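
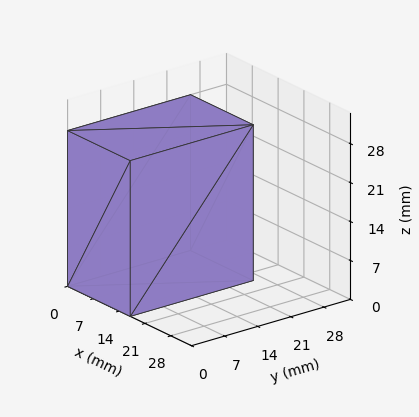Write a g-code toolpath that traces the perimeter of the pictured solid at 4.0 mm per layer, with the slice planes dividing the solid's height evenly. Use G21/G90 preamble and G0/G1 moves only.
Reading the render: the shape is a rectangular box, roughly 17 × 26 mm footprint and 28 mm tall (dimensions read to the nearest mm from the axis ticks). For the g-code, the solid's height is divided into equal slices at the stated Δz and each level perimeter traced with G1 moves after a G0 lift.

; perimeter-only toolpath
G21 ; units = mm
G90 ; absolute positioning
G28 ; home
; layer 1
G0 Z4.0
G0 X0.0 Y0.0
G1 X17.0 Y0.0
G1 X17.0 Y26.0
G1 X0.0 Y26.0
G1 X0.0 Y0.0
; layer 2
G0 Z8.0
G0 X0.0 Y0.0
G1 X17.0 Y0.0
G1 X17.0 Y26.0
G1 X0.0 Y26.0
G1 X0.0 Y0.0
; layer 3
G0 Z12.0
G0 X0.0 Y0.0
G1 X17.0 Y0.0
G1 X17.0 Y26.0
G1 X0.0 Y26.0
G1 X0.0 Y0.0
; layer 4
G0 Z16.0
G0 X0.0 Y0.0
G1 X17.0 Y0.0
G1 X17.0 Y26.0
G1 X0.0 Y26.0
G1 X0.0 Y0.0
; layer 5
G0 Z20.0
G0 X0.0 Y0.0
G1 X17.0 Y0.0
G1 X17.0 Y26.0
G1 X0.0 Y26.0
G1 X0.0 Y0.0
; layer 6
G0 Z24.0
G0 X0.0 Y0.0
G1 X17.0 Y0.0
G1 X17.0 Y26.0
G1 X0.0 Y26.0
G1 X0.0 Y0.0
; layer 7
G0 Z28.0
G0 X0.0 Y0.0
G1 X17.0 Y0.0
G1 X17.0 Y26.0
G1 X0.0 Y26.0
G1 X0.0 Y0.0
M2 ; end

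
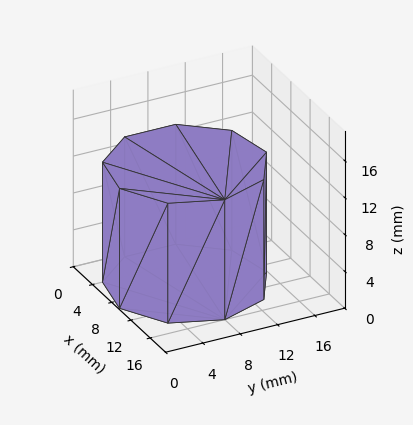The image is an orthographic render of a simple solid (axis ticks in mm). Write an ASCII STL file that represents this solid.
Reading the render: the shape is a regular 9-sided prism (a cylinder approximated with 9 flat sides), circumscribed radius ≈ 8 mm, height ≈ 13 mm (dimensions read to the nearest mm from the axis ticks). For the STL, each face is triangulated and given an outward normal.

solid part
  facet normal 0.0000 0.0000 -1.0000
    outer loop
      vertex 9.39 15.88 0.00
      vertex 14.13 13.14 0.00
      vertex 16.00 8.00 0.00
    endloop
  endfacet
  facet normal 0.0000 0.0000 -1.0000
    outer loop
      vertex 4.00 14.93 0.00
      vertex 9.39 15.88 0.00
      vertex 16.00 8.00 0.00
    endloop
  endfacet
  facet normal 0.0000 0.0000 -1.0000
    outer loop
      vertex 0.48 10.74 0.00
      vertex 4.00 14.93 0.00
      vertex 16.00 8.00 0.00
    endloop
  endfacet
  facet normal 0.0000 0.0000 -1.0000
    outer loop
      vertex 0.48 5.26 0.00
      vertex 0.48 10.74 0.00
      vertex 16.00 8.00 0.00
    endloop
  endfacet
  facet normal 0.0000 0.0000 -1.0000
    outer loop
      vertex 4.00 1.07 0.00
      vertex 0.48 5.26 0.00
      vertex 16.00 8.00 0.00
    endloop
  endfacet
  facet normal 0.0000 0.0000 -1.0000
    outer loop
      vertex 9.39 0.12 0.00
      vertex 4.00 1.07 0.00
      vertex 16.00 8.00 0.00
    endloop
  endfacet
  facet normal 0.0000 0.0000 -1.0000
    outer loop
      vertex 14.13 2.86 0.00
      vertex 9.39 0.12 0.00
      vertex 16.00 8.00 0.00
    endloop
  endfacet
  facet normal 0.0000 0.0000 1.0000
    outer loop
      vertex 16.00 8.00 13.00
      vertex 14.13 13.14 13.00
      vertex 9.39 15.88 13.00
    endloop
  endfacet
  facet normal 0.0000 0.0000 1.0000
    outer loop
      vertex 16.00 8.00 13.00
      vertex 9.39 15.88 13.00
      vertex 4.00 14.93 13.00
    endloop
  endfacet
  facet normal 0.0000 0.0000 1.0000
    outer loop
      vertex 16.00 8.00 13.00
      vertex 4.00 14.93 13.00
      vertex 0.48 10.74 13.00
    endloop
  endfacet
  facet normal 0.0000 0.0000 1.0000
    outer loop
      vertex 16.00 8.00 13.00
      vertex 0.48 10.74 13.00
      vertex 0.48 5.26 13.00
    endloop
  endfacet
  facet normal 0.0000 0.0000 1.0000
    outer loop
      vertex 16.00 8.00 13.00
      vertex 0.48 5.26 13.00
      vertex 4.00 1.07 13.00
    endloop
  endfacet
  facet normal 0.0000 0.0000 1.0000
    outer loop
      vertex 16.00 8.00 13.00
      vertex 4.00 1.07 13.00
      vertex 9.39 0.12 13.00
    endloop
  endfacet
  facet normal 0.0000 0.0000 1.0000
    outer loop
      vertex 16.00 8.00 13.00
      vertex 9.39 0.12 13.00
      vertex 14.13 2.86 13.00
    endloop
  endfacet
  facet normal 0.9397 0.3419 0.0000
    outer loop
      vertex 16.00 8.00 0.00
      vertex 14.13 13.14 0.00
      vertex 14.13 13.14 13.00
    endloop
  endfacet
  facet normal 0.9397 0.3419 0.0000
    outer loop
      vertex 16.00 8.00 0.00
      vertex 14.13 13.14 13.00
      vertex 16.00 8.00 13.00
    endloop
  endfacet
  facet normal 0.5005 0.8658 0.0000
    outer loop
      vertex 14.13 13.14 0.00
      vertex 9.39 15.88 0.00
      vertex 9.39 15.88 13.00
    endloop
  endfacet
  facet normal 0.5005 0.8658 0.0000
    outer loop
      vertex 14.13 13.14 0.00
      vertex 9.39 15.88 13.00
      vertex 14.13 13.14 13.00
    endloop
  endfacet
  facet normal -0.1736 0.9848 0.0000
    outer loop
      vertex 9.39 15.88 0.00
      vertex 4.00 14.93 0.00
      vertex 4.00 14.93 13.00
    endloop
  endfacet
  facet normal -0.1736 0.9848 0.0000
    outer loop
      vertex 9.39 15.88 0.00
      vertex 4.00 14.93 13.00
      vertex 9.39 15.88 13.00
    endloop
  endfacet
  facet normal -0.7657 0.6432 0.0000
    outer loop
      vertex 4.00 14.93 0.00
      vertex 0.48 10.74 0.00
      vertex 0.48 10.74 13.00
    endloop
  endfacet
  facet normal -0.7657 0.6432 0.0000
    outer loop
      vertex 4.00 14.93 0.00
      vertex 0.48 10.74 13.00
      vertex 4.00 14.93 13.00
    endloop
  endfacet
  facet normal -1.0000 0.0000 0.0000
    outer loop
      vertex 0.48 10.74 0.00
      vertex 0.48 5.26 0.00
      vertex 0.48 5.26 13.00
    endloop
  endfacet
  facet normal -1.0000 0.0000 0.0000
    outer loop
      vertex 0.48 10.74 0.00
      vertex 0.48 5.26 13.00
      vertex 0.48 10.74 13.00
    endloop
  endfacet
  facet normal -0.7657 -0.6432 0.0000
    outer loop
      vertex 0.48 5.26 0.00
      vertex 4.00 1.07 0.00
      vertex 4.00 1.07 13.00
    endloop
  endfacet
  facet normal -0.7657 -0.6432 0.0000
    outer loop
      vertex 0.48 5.26 0.00
      vertex 4.00 1.07 13.00
      vertex 0.48 5.26 13.00
    endloop
  endfacet
  facet normal -0.1736 -0.9848 0.0000
    outer loop
      vertex 4.00 1.07 0.00
      vertex 9.39 0.12 0.00
      vertex 9.39 0.12 13.00
    endloop
  endfacet
  facet normal -0.1736 -0.9848 0.0000
    outer loop
      vertex 4.00 1.07 0.00
      vertex 9.39 0.12 13.00
      vertex 4.00 1.07 13.00
    endloop
  endfacet
  facet normal 0.5005 -0.8658 0.0000
    outer loop
      vertex 9.39 0.12 0.00
      vertex 14.13 2.86 0.00
      vertex 14.13 2.86 13.00
    endloop
  endfacet
  facet normal 0.5005 -0.8658 0.0000
    outer loop
      vertex 9.39 0.12 0.00
      vertex 14.13 2.86 13.00
      vertex 9.39 0.12 13.00
    endloop
  endfacet
  facet normal 0.9397 -0.3419 0.0000
    outer loop
      vertex 14.13 2.86 0.00
      vertex 16.00 8.00 0.00
      vertex 16.00 8.00 13.00
    endloop
  endfacet
  facet normal 0.9397 -0.3419 0.0000
    outer loop
      vertex 14.13 2.86 0.00
      vertex 16.00 8.00 13.00
      vertex 14.13 2.86 13.00
    endloop
  endfacet
endsolid part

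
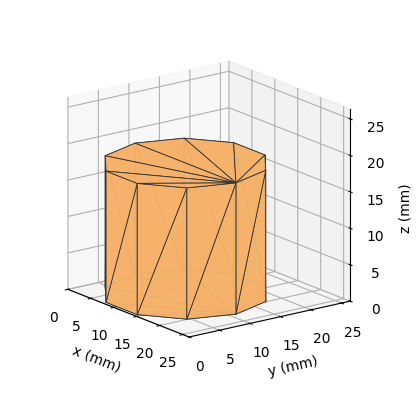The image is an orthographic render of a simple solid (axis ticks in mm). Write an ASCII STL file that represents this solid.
Reading the render: the shape is a regular 10-sided prism (a cylinder approximated with 10 flat sides), circumscribed radius ≈ 11 mm, height ≈ 18 mm (dimensions read to the nearest mm from the axis ticks). For the STL, each face is triangulated and given an outward normal.

solid part
  facet normal 0.0000 0.0000 -1.0000
    outer loop
      vertex 14.399 21.462 0.000
      vertex 19.899 17.466 0.000
      vertex 22.000 11.000 0.000
    endloop
  endfacet
  facet normal 0.0000 0.0000 -1.0000
    outer loop
      vertex 7.601 21.462 0.000
      vertex 14.399 21.462 0.000
      vertex 22.000 11.000 0.000
    endloop
  endfacet
  facet normal 0.0000 0.0000 -1.0000
    outer loop
      vertex 2.101 17.466 0.000
      vertex 7.601 21.462 0.000
      vertex 22.000 11.000 0.000
    endloop
  endfacet
  facet normal 0.0000 0.0000 -1.0000
    outer loop
      vertex 0.000 11.000 0.000
      vertex 2.101 17.466 0.000
      vertex 22.000 11.000 0.000
    endloop
  endfacet
  facet normal 0.0000 0.0000 -1.0000
    outer loop
      vertex 2.101 4.534 0.000
      vertex 0.000 11.000 0.000
      vertex 22.000 11.000 0.000
    endloop
  endfacet
  facet normal 0.0000 0.0000 -1.0000
    outer loop
      vertex 7.601 0.538 0.000
      vertex 2.101 4.534 0.000
      vertex 22.000 11.000 0.000
    endloop
  endfacet
  facet normal 0.0000 0.0000 -1.0000
    outer loop
      vertex 14.399 0.538 0.000
      vertex 7.601 0.538 0.000
      vertex 22.000 11.000 0.000
    endloop
  endfacet
  facet normal 0.0000 0.0000 -1.0000
    outer loop
      vertex 19.899 4.534 0.000
      vertex 14.399 0.538 0.000
      vertex 22.000 11.000 0.000
    endloop
  endfacet
  facet normal 0.0000 0.0000 1.0000
    outer loop
      vertex 22.000 11.000 18.000
      vertex 19.899 17.466 18.000
      vertex 14.399 21.462 18.000
    endloop
  endfacet
  facet normal 0.0000 0.0000 1.0000
    outer loop
      vertex 22.000 11.000 18.000
      vertex 14.399 21.462 18.000
      vertex 7.601 21.462 18.000
    endloop
  endfacet
  facet normal 0.0000 0.0000 1.0000
    outer loop
      vertex 22.000 11.000 18.000
      vertex 7.601 21.462 18.000
      vertex 2.101 17.466 18.000
    endloop
  endfacet
  facet normal 0.0000 0.0000 1.0000
    outer loop
      vertex 22.000 11.000 18.000
      vertex 2.101 17.466 18.000
      vertex 0.000 11.000 18.000
    endloop
  endfacet
  facet normal 0.0000 0.0000 1.0000
    outer loop
      vertex 22.000 11.000 18.000
      vertex 0.000 11.000 18.000
      vertex 2.101 4.534 18.000
    endloop
  endfacet
  facet normal 0.0000 0.0000 1.0000
    outer loop
      vertex 22.000 11.000 18.000
      vertex 2.101 4.534 18.000
      vertex 7.601 0.538 18.000
    endloop
  endfacet
  facet normal 0.0000 0.0000 1.0000
    outer loop
      vertex 22.000 11.000 18.000
      vertex 7.601 0.538 18.000
      vertex 14.399 0.538 18.000
    endloop
  endfacet
  facet normal 0.0000 0.0000 1.0000
    outer loop
      vertex 22.000 11.000 18.000
      vertex 14.399 0.538 18.000
      vertex 19.899 4.534 18.000
    endloop
  endfacet
  facet normal 0.9511 0.3090 0.0000
    outer loop
      vertex 22.000 11.000 0.000
      vertex 19.899 17.466 0.000
      vertex 19.899 17.466 18.000
    endloop
  endfacet
  facet normal 0.9511 0.3090 0.0000
    outer loop
      vertex 22.000 11.000 0.000
      vertex 19.899 17.466 18.000
      vertex 22.000 11.000 18.000
    endloop
  endfacet
  facet normal 0.5878 0.8090 0.0000
    outer loop
      vertex 19.899 17.466 0.000
      vertex 14.399 21.462 0.000
      vertex 14.399 21.462 18.000
    endloop
  endfacet
  facet normal 0.5878 0.8090 0.0000
    outer loop
      vertex 19.899 17.466 0.000
      vertex 14.399 21.462 18.000
      vertex 19.899 17.466 18.000
    endloop
  endfacet
  facet normal 0.0000 1.0000 0.0000
    outer loop
      vertex 14.399 21.462 0.000
      vertex 7.601 21.462 0.000
      vertex 7.601 21.462 18.000
    endloop
  endfacet
  facet normal 0.0000 1.0000 0.0000
    outer loop
      vertex 14.399 21.462 0.000
      vertex 7.601 21.462 18.000
      vertex 14.399 21.462 18.000
    endloop
  endfacet
  facet normal -0.5878 0.8090 0.0000
    outer loop
      vertex 7.601 21.462 0.000
      vertex 2.101 17.466 0.000
      vertex 2.101 17.466 18.000
    endloop
  endfacet
  facet normal -0.5878 0.8090 0.0000
    outer loop
      vertex 7.601 21.462 0.000
      vertex 2.101 17.466 18.000
      vertex 7.601 21.462 18.000
    endloop
  endfacet
  facet normal -0.9511 0.3090 0.0000
    outer loop
      vertex 2.101 17.466 0.000
      vertex 0.000 11.000 0.000
      vertex 0.000 11.000 18.000
    endloop
  endfacet
  facet normal -0.9511 0.3090 0.0000
    outer loop
      vertex 2.101 17.466 0.000
      vertex 0.000 11.000 18.000
      vertex 2.101 17.466 18.000
    endloop
  endfacet
  facet normal -0.9511 -0.3090 0.0000
    outer loop
      vertex 0.000 11.000 0.000
      vertex 2.101 4.534 0.000
      vertex 2.101 4.534 18.000
    endloop
  endfacet
  facet normal -0.9511 -0.3090 0.0000
    outer loop
      vertex 0.000 11.000 0.000
      vertex 2.101 4.534 18.000
      vertex 0.000 11.000 18.000
    endloop
  endfacet
  facet normal -0.5878 -0.8090 0.0000
    outer loop
      vertex 2.101 4.534 0.000
      vertex 7.601 0.538 0.000
      vertex 7.601 0.538 18.000
    endloop
  endfacet
  facet normal -0.5878 -0.8090 0.0000
    outer loop
      vertex 2.101 4.534 0.000
      vertex 7.601 0.538 18.000
      vertex 2.101 4.534 18.000
    endloop
  endfacet
  facet normal 0.0000 -1.0000 0.0000
    outer loop
      vertex 7.601 0.538 0.000
      vertex 14.399 0.538 0.000
      vertex 14.399 0.538 18.000
    endloop
  endfacet
  facet normal 0.0000 -1.0000 0.0000
    outer loop
      vertex 7.601 0.538 0.000
      vertex 14.399 0.538 18.000
      vertex 7.601 0.538 18.000
    endloop
  endfacet
  facet normal 0.5878 -0.8090 0.0000
    outer loop
      vertex 14.399 0.538 0.000
      vertex 19.899 4.534 0.000
      vertex 19.899 4.534 18.000
    endloop
  endfacet
  facet normal 0.5878 -0.8090 0.0000
    outer loop
      vertex 14.399 0.538 0.000
      vertex 19.899 4.534 18.000
      vertex 14.399 0.538 18.000
    endloop
  endfacet
  facet normal 0.9511 -0.3090 0.0000
    outer loop
      vertex 19.899 4.534 0.000
      vertex 22.000 11.000 0.000
      vertex 22.000 11.000 18.000
    endloop
  endfacet
  facet normal 0.9511 -0.3090 0.0000
    outer loop
      vertex 19.899 4.534 0.000
      vertex 22.000 11.000 18.000
      vertex 19.899 4.534 18.000
    endloop
  endfacet
endsolid part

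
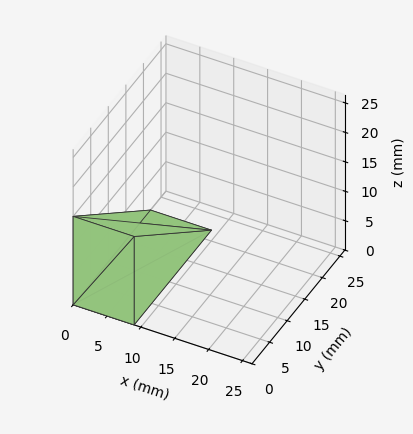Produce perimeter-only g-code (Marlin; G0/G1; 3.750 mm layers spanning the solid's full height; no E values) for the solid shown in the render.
Reading the render: the shape is a wedge (ramp): 9 × 22 mm base, rising to 15 mm along the y=0 edge and sloping linearly to z=0 at y=22 (dimensions read to the nearest mm from the axis ticks). For the g-code, the solid's height is divided into equal slices at the stated Δz and each level perimeter traced with G1 moves after a G0 lift.

; perimeter-only toolpath
G21 ; units = mm
G90 ; absolute positioning
G28 ; home
; layer 1
G0 Z3.750
G0 X0.000 Y0.000
G1 X9.000 Y0.000
G1 X9.000 Y16.500
G1 X0.000 Y16.500
G1 X0.000 Y0.000
; layer 2
G0 Z7.500
G0 X0.000 Y0.000
G1 X9.000 Y0.000
G1 X9.000 Y11.000
G1 X0.000 Y11.000
G1 X0.000 Y0.000
; layer 3
G0 Z11.250
G0 X0.000 Y0.000
G1 X9.000 Y0.000
G1 X9.000 Y5.500
G1 X0.000 Y5.500
G1 X0.000 Y0.000
M2 ; end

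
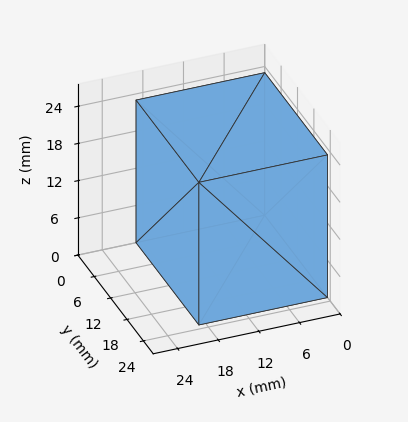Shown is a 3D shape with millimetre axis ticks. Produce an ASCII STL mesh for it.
Reading the render: the shape is a rectangular box, roughly 19 × 23 mm footprint and 23 mm tall (dimensions read to the nearest mm from the axis ticks). For the STL, each face is triangulated and given an outward normal.

solid part
  facet normal 0.0000 0.0000 -1.0000
    outer loop
      vertex 19.0 23.0 0.0
      vertex 19.0 0.0 0.0
      vertex 0.0 0.0 0.0
    endloop
  endfacet
  facet normal 0.0000 0.0000 -1.0000
    outer loop
      vertex 0.0 23.0 0.0
      vertex 19.0 23.0 0.0
      vertex 0.0 0.0 0.0
    endloop
  endfacet
  facet normal 0.0000 0.0000 1.0000
    outer loop
      vertex 0.0 0.0 23.0
      vertex 19.0 0.0 23.0
      vertex 19.0 23.0 23.0
    endloop
  endfacet
  facet normal 0.0000 0.0000 1.0000
    outer loop
      vertex 0.0 0.0 23.0
      vertex 19.0 23.0 23.0
      vertex 0.0 23.0 23.0
    endloop
  endfacet
  facet normal 0.0000 -1.0000 0.0000
    outer loop
      vertex 0.0 0.0 0.0
      vertex 19.0 0.0 0.0
      vertex 19.0 0.0 23.0
    endloop
  endfacet
  facet normal 0.0000 -1.0000 0.0000
    outer loop
      vertex 0.0 0.0 0.0
      vertex 19.0 0.0 23.0
      vertex 0.0 0.0 23.0
    endloop
  endfacet
  facet normal 0.0000 1.0000 0.0000
    outer loop
      vertex 19.0 23.0 23.0
      vertex 19.0 23.0 0.0
      vertex 0.0 23.0 0.0
    endloop
  endfacet
  facet normal 0.0000 1.0000 0.0000
    outer loop
      vertex 0.0 23.0 23.0
      vertex 19.0 23.0 23.0
      vertex 0.0 23.0 0.0
    endloop
  endfacet
  facet normal -1.0000 0.0000 0.0000
    outer loop
      vertex 0.0 23.0 23.0
      vertex 0.0 23.0 0.0
      vertex 0.0 0.0 0.0
    endloop
  endfacet
  facet normal -1.0000 0.0000 0.0000
    outer loop
      vertex 0.0 0.0 23.0
      vertex 0.0 23.0 23.0
      vertex 0.0 0.0 0.0
    endloop
  endfacet
  facet normal 1.0000 0.0000 0.0000
    outer loop
      vertex 19.0 0.0 0.0
      vertex 19.0 23.0 0.0
      vertex 19.0 23.0 23.0
    endloop
  endfacet
  facet normal 1.0000 0.0000 0.0000
    outer loop
      vertex 19.0 0.0 0.0
      vertex 19.0 23.0 23.0
      vertex 19.0 0.0 23.0
    endloop
  endfacet
endsolid part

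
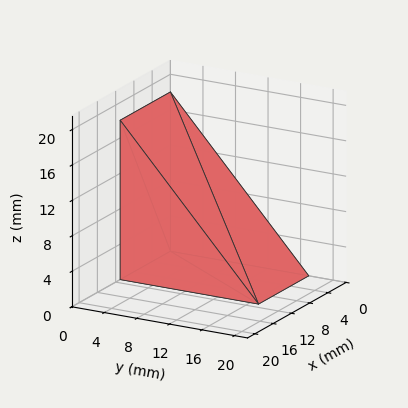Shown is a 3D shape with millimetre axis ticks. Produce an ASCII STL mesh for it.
Reading the render: the shape is a wedge (ramp): 11 × 17 mm base, rising to 18 mm along the y=0 edge and sloping linearly to z=0 at y=17 (dimensions read to the nearest mm from the axis ticks). For the STL, each face is triangulated and given an outward normal.

solid part
  facet normal 0.0000 0.0000 -1.0000
    outer loop
      vertex 11.000 17.000 0.000
      vertex 11.000 0.000 0.000
      vertex 0.000 0.000 0.000
    endloop
  endfacet
  facet normal 0.0000 0.0000 -1.0000
    outer loop
      vertex 0.000 17.000 0.000
      vertex 11.000 17.000 0.000
      vertex 0.000 0.000 0.000
    endloop
  endfacet
  facet normal 0.0000 -1.0000 0.0000
    outer loop
      vertex 0.000 0.000 0.000
      vertex 11.000 0.000 0.000
      vertex 11.000 0.000 18.000
    endloop
  endfacet
  facet normal 0.0000 -1.0000 0.0000
    outer loop
      vertex 0.000 0.000 0.000
      vertex 11.000 0.000 18.000
      vertex 0.000 0.000 18.000
    endloop
  endfacet
  facet normal 0.0000 0.7270 0.6866
    outer loop
      vertex 0.000 0.000 18.000
      vertex 11.000 0.000 18.000
      vertex 11.000 17.000 0.000
    endloop
  endfacet
  facet normal 0.0000 0.7270 0.6866
    outer loop
      vertex 0.000 0.000 18.000
      vertex 11.000 17.000 0.000
      vertex 0.000 17.000 0.000
    endloop
  endfacet
  facet normal -1.0000 0.0000 0.0000
    outer loop
      vertex 0.000 0.000 18.000
      vertex 0.000 17.000 0.000
      vertex 0.000 0.000 0.000
    endloop
  endfacet
  facet normal 1.0000 0.0000 0.0000
    outer loop
      vertex 11.000 0.000 0.000
      vertex 11.000 17.000 0.000
      vertex 11.000 0.000 18.000
    endloop
  endfacet
endsolid part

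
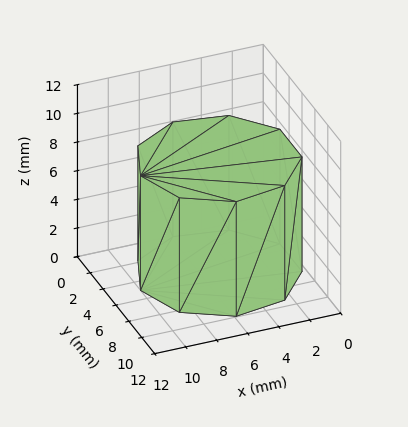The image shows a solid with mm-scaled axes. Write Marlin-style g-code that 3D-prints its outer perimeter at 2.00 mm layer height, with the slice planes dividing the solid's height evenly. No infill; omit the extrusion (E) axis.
Reading the render: the shape is a regular 9-sided prism (a cylinder approximated with 9 flat sides), circumscribed radius ≈ 5 mm, height ≈ 8 mm (dimensions read to the nearest mm from the axis ticks). For the g-code, the solid's height is divided into equal slices at the stated Δz and each level perimeter traced with G1 moves after a G0 lift.

; perimeter-only toolpath
G21 ; units = mm
G90 ; absolute positioning
G28 ; home
; layer 1
G0 Z2.00
G0 X10.00 Y5.00
G1 X8.83 Y8.21
G1 X5.87 Y9.92
G1 X2.50 Y9.33
G1 X0.30 Y6.71
G1 X0.30 Y3.29
G1 X2.50 Y0.67
G1 X5.87 Y0.08
G1 X8.83 Y1.79
G1 X10.00 Y5.00
; layer 2
G0 Z4.00
G0 X10.00 Y5.00
G1 X8.83 Y8.21
G1 X5.87 Y9.92
G1 X2.50 Y9.33
G1 X0.30 Y6.71
G1 X0.30 Y3.29
G1 X2.50 Y0.67
G1 X5.87 Y0.08
G1 X8.83 Y1.79
G1 X10.00 Y5.00
; layer 3
G0 Z6.00
G0 X10.00 Y5.00
G1 X8.83 Y8.21
G1 X5.87 Y9.92
G1 X2.50 Y9.33
G1 X0.30 Y6.71
G1 X0.30 Y3.29
G1 X2.50 Y0.67
G1 X5.87 Y0.08
G1 X8.83 Y1.79
G1 X10.00 Y5.00
; layer 4
G0 Z8.00
G0 X10.00 Y5.00
G1 X8.83 Y8.21
G1 X5.87 Y9.92
G1 X2.50 Y9.33
G1 X0.30 Y6.71
G1 X0.30 Y3.29
G1 X2.50 Y0.67
G1 X5.87 Y0.08
G1 X8.83 Y1.79
G1 X10.00 Y5.00
M2 ; end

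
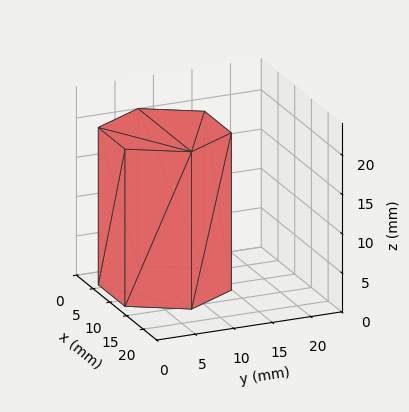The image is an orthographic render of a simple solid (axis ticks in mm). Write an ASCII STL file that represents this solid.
Reading the render: the shape is a regular 6-sided prism (a cylinder approximated with 6 flat sides), circumscribed radius ≈ 8 mm, height ≈ 20 mm (dimensions read to the nearest mm from the axis ticks). For the STL, each face is triangulated and given an outward normal.

solid part
  facet normal 0.0000 0.0000 -1.0000
    outer loop
      vertex 4.0 14.9 0.0
      vertex 12.0 14.9 0.0
      vertex 16.0 8.0 0.0
    endloop
  endfacet
  facet normal 0.0000 0.0000 -1.0000
    outer loop
      vertex 0.0 8.0 0.0
      vertex 4.0 14.9 0.0
      vertex 16.0 8.0 0.0
    endloop
  endfacet
  facet normal 0.0000 0.0000 -1.0000
    outer loop
      vertex 4.0 1.1 0.0
      vertex 0.0 8.0 0.0
      vertex 16.0 8.0 0.0
    endloop
  endfacet
  facet normal 0.0000 0.0000 -1.0000
    outer loop
      vertex 12.0 1.1 0.0
      vertex 4.0 1.1 0.0
      vertex 16.0 8.0 0.0
    endloop
  endfacet
  facet normal 0.0000 0.0000 1.0000
    outer loop
      vertex 16.0 8.0 20.0
      vertex 12.0 14.9 20.0
      vertex 4.0 14.9 20.0
    endloop
  endfacet
  facet normal 0.0000 0.0000 1.0000
    outer loop
      vertex 16.0 8.0 20.0
      vertex 4.0 14.9 20.0
      vertex 0.0 8.0 20.0
    endloop
  endfacet
  facet normal 0.0000 0.0000 1.0000
    outer loop
      vertex 16.0 8.0 20.0
      vertex 0.0 8.0 20.0
      vertex 4.0 1.1 20.0
    endloop
  endfacet
  facet normal 0.0000 0.0000 1.0000
    outer loop
      vertex 16.0 8.0 20.0
      vertex 4.0 1.1 20.0
      vertex 12.0 1.1 20.0
    endloop
  endfacet
  facet normal 0.8651 0.5015 0.0000
    outer loop
      vertex 16.0 8.0 0.0
      vertex 12.0 14.9 0.0
      vertex 12.0 14.9 20.0
    endloop
  endfacet
  facet normal 0.8651 0.5015 0.0000
    outer loop
      vertex 16.0 8.0 0.0
      vertex 12.0 14.9 20.0
      vertex 16.0 8.0 20.0
    endloop
  endfacet
  facet normal 0.0000 1.0000 0.0000
    outer loop
      vertex 12.0 14.9 0.0
      vertex 4.0 14.9 0.0
      vertex 4.0 14.9 20.0
    endloop
  endfacet
  facet normal 0.0000 1.0000 0.0000
    outer loop
      vertex 12.0 14.9 0.0
      vertex 4.0 14.9 20.0
      vertex 12.0 14.9 20.0
    endloop
  endfacet
  facet normal -0.8651 0.5015 0.0000
    outer loop
      vertex 4.0 14.9 0.0
      vertex 0.0 8.0 0.0
      vertex 0.0 8.0 20.0
    endloop
  endfacet
  facet normal -0.8651 0.5015 0.0000
    outer loop
      vertex 4.0 14.9 0.0
      vertex 0.0 8.0 20.0
      vertex 4.0 14.9 20.0
    endloop
  endfacet
  facet normal -0.8651 -0.5015 0.0000
    outer loop
      vertex 0.0 8.0 0.0
      vertex 4.0 1.1 0.0
      vertex 4.0 1.1 20.0
    endloop
  endfacet
  facet normal -0.8651 -0.5015 0.0000
    outer loop
      vertex 0.0 8.0 0.0
      vertex 4.0 1.1 20.0
      vertex 0.0 8.0 20.0
    endloop
  endfacet
  facet normal 0.0000 -1.0000 0.0000
    outer loop
      vertex 4.0 1.1 0.0
      vertex 12.0 1.1 0.0
      vertex 12.0 1.1 20.0
    endloop
  endfacet
  facet normal 0.0000 -1.0000 0.0000
    outer loop
      vertex 4.0 1.1 0.0
      vertex 12.0 1.1 20.0
      vertex 4.0 1.1 20.0
    endloop
  endfacet
  facet normal 0.8651 -0.5015 0.0000
    outer loop
      vertex 12.0 1.1 0.0
      vertex 16.0 8.0 0.0
      vertex 16.0 8.0 20.0
    endloop
  endfacet
  facet normal 0.8651 -0.5015 0.0000
    outer loop
      vertex 12.0 1.1 0.0
      vertex 16.0 8.0 20.0
      vertex 12.0 1.1 20.0
    endloop
  endfacet
endsolid part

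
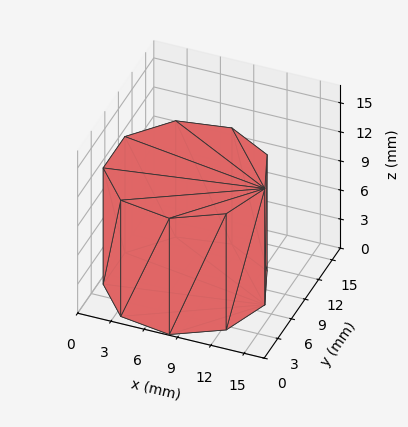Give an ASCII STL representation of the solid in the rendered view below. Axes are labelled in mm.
Reading the render: the shape is a regular 9-sided prism (a cylinder approximated with 9 flat sides), circumscribed radius ≈ 7 mm, height ≈ 12 mm (dimensions read to the nearest mm from the axis ticks). For the STL, each face is triangulated and given an outward normal.

solid part
  facet normal 0.0000 0.0000 -1.0000
    outer loop
      vertex 8.216 13.894 0.000
      vertex 12.362 11.500 0.000
      vertex 14.000 7.000 0.000
    endloop
  endfacet
  facet normal 0.0000 0.0000 -1.0000
    outer loop
      vertex 3.500 13.062 0.000
      vertex 8.216 13.894 0.000
      vertex 14.000 7.000 0.000
    endloop
  endfacet
  facet normal 0.0000 0.0000 -1.0000
    outer loop
      vertex 0.422 9.394 0.000
      vertex 3.500 13.062 0.000
      vertex 14.000 7.000 0.000
    endloop
  endfacet
  facet normal 0.0000 0.0000 -1.0000
    outer loop
      vertex 0.422 4.606 0.000
      vertex 0.422 9.394 0.000
      vertex 14.000 7.000 0.000
    endloop
  endfacet
  facet normal 0.0000 0.0000 -1.0000
    outer loop
      vertex 3.500 0.938 0.000
      vertex 0.422 4.606 0.000
      vertex 14.000 7.000 0.000
    endloop
  endfacet
  facet normal 0.0000 0.0000 -1.0000
    outer loop
      vertex 8.216 0.106 0.000
      vertex 3.500 0.938 0.000
      vertex 14.000 7.000 0.000
    endloop
  endfacet
  facet normal 0.0000 0.0000 -1.0000
    outer loop
      vertex 12.362 2.500 0.000
      vertex 8.216 0.106 0.000
      vertex 14.000 7.000 0.000
    endloop
  endfacet
  facet normal 0.0000 0.0000 1.0000
    outer loop
      vertex 14.000 7.000 12.000
      vertex 12.362 11.500 12.000
      vertex 8.216 13.894 12.000
    endloop
  endfacet
  facet normal 0.0000 0.0000 1.0000
    outer loop
      vertex 14.000 7.000 12.000
      vertex 8.216 13.894 12.000
      vertex 3.500 13.062 12.000
    endloop
  endfacet
  facet normal 0.0000 0.0000 1.0000
    outer loop
      vertex 14.000 7.000 12.000
      vertex 3.500 13.062 12.000
      vertex 0.422 9.394 12.000
    endloop
  endfacet
  facet normal 0.0000 0.0000 1.0000
    outer loop
      vertex 14.000 7.000 12.000
      vertex 0.422 9.394 12.000
      vertex 0.422 4.606 12.000
    endloop
  endfacet
  facet normal 0.0000 0.0000 1.0000
    outer loop
      vertex 14.000 7.000 12.000
      vertex 0.422 4.606 12.000
      vertex 3.500 0.938 12.000
    endloop
  endfacet
  facet normal 0.0000 0.0000 1.0000
    outer loop
      vertex 14.000 7.000 12.000
      vertex 3.500 0.938 12.000
      vertex 8.216 0.106 12.000
    endloop
  endfacet
  facet normal 0.0000 0.0000 1.0000
    outer loop
      vertex 14.000 7.000 12.000
      vertex 8.216 0.106 12.000
      vertex 12.362 2.500 12.000
    endloop
  endfacet
  facet normal 0.9397 0.3420 0.0000
    outer loop
      vertex 14.000 7.000 0.000
      vertex 12.362 11.500 0.000
      vertex 12.362 11.500 12.000
    endloop
  endfacet
  facet normal 0.9397 0.3420 0.0000
    outer loop
      vertex 14.000 7.000 0.000
      vertex 12.362 11.500 12.000
      vertex 14.000 7.000 12.000
    endloop
  endfacet
  facet normal 0.5000 0.8660 0.0000
    outer loop
      vertex 12.362 11.500 0.000
      vertex 8.216 13.894 0.000
      vertex 8.216 13.894 12.000
    endloop
  endfacet
  facet normal 0.5000 0.8660 0.0000
    outer loop
      vertex 12.362 11.500 0.000
      vertex 8.216 13.894 12.000
      vertex 12.362 11.500 12.000
    endloop
  endfacet
  facet normal -0.1737 0.9848 0.0000
    outer loop
      vertex 8.216 13.894 0.000
      vertex 3.500 13.062 0.000
      vertex 3.500 13.062 12.000
    endloop
  endfacet
  facet normal -0.1737 0.9848 0.0000
    outer loop
      vertex 8.216 13.894 0.000
      vertex 3.500 13.062 12.000
      vertex 8.216 13.894 12.000
    endloop
  endfacet
  facet normal -0.7660 0.6428 0.0000
    outer loop
      vertex 3.500 13.062 0.000
      vertex 0.422 9.394 0.000
      vertex 0.422 9.394 12.000
    endloop
  endfacet
  facet normal -0.7660 0.6428 0.0000
    outer loop
      vertex 3.500 13.062 0.000
      vertex 0.422 9.394 12.000
      vertex 3.500 13.062 12.000
    endloop
  endfacet
  facet normal -1.0000 0.0000 0.0000
    outer loop
      vertex 0.422 9.394 0.000
      vertex 0.422 4.606 0.000
      vertex 0.422 4.606 12.000
    endloop
  endfacet
  facet normal -1.0000 0.0000 0.0000
    outer loop
      vertex 0.422 9.394 0.000
      vertex 0.422 4.606 12.000
      vertex 0.422 9.394 12.000
    endloop
  endfacet
  facet normal -0.7660 -0.6428 0.0000
    outer loop
      vertex 0.422 4.606 0.000
      vertex 3.500 0.938 0.000
      vertex 3.500 0.938 12.000
    endloop
  endfacet
  facet normal -0.7660 -0.6428 0.0000
    outer loop
      vertex 0.422 4.606 0.000
      vertex 3.500 0.938 12.000
      vertex 0.422 4.606 12.000
    endloop
  endfacet
  facet normal -0.1737 -0.9848 0.0000
    outer loop
      vertex 3.500 0.938 0.000
      vertex 8.216 0.106 0.000
      vertex 8.216 0.106 12.000
    endloop
  endfacet
  facet normal -0.1737 -0.9848 0.0000
    outer loop
      vertex 3.500 0.938 0.000
      vertex 8.216 0.106 12.000
      vertex 3.500 0.938 12.000
    endloop
  endfacet
  facet normal 0.5000 -0.8660 0.0000
    outer loop
      vertex 8.216 0.106 0.000
      vertex 12.362 2.500 0.000
      vertex 12.362 2.500 12.000
    endloop
  endfacet
  facet normal 0.5000 -0.8660 0.0000
    outer loop
      vertex 8.216 0.106 0.000
      vertex 12.362 2.500 12.000
      vertex 8.216 0.106 12.000
    endloop
  endfacet
  facet normal 0.9397 -0.3420 0.0000
    outer loop
      vertex 12.362 2.500 0.000
      vertex 14.000 7.000 0.000
      vertex 14.000 7.000 12.000
    endloop
  endfacet
  facet normal 0.9397 -0.3420 0.0000
    outer loop
      vertex 12.362 2.500 0.000
      vertex 14.000 7.000 12.000
      vertex 12.362 2.500 12.000
    endloop
  endfacet
endsolid part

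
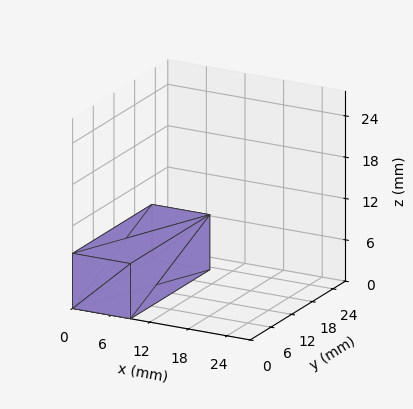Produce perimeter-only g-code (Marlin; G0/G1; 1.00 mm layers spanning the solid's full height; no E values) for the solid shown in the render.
Reading the render: the shape is a rectangular box, roughly 9 × 23 mm footprint and 8 mm tall (dimensions read to the nearest mm from the axis ticks). For the g-code, the solid's height is divided into equal slices at the stated Δz and each level perimeter traced with G1 moves after a G0 lift.

; perimeter-only toolpath
G21 ; units = mm
G90 ; absolute positioning
G28 ; home
; layer 1
G0 Z1.00
G0 X0.00 Y0.00
G1 X9.00 Y0.00
G1 X9.00 Y23.00
G1 X0.00 Y23.00
G1 X0.00 Y0.00
; layer 2
G0 Z2.00
G0 X0.00 Y0.00
G1 X9.00 Y0.00
G1 X9.00 Y23.00
G1 X0.00 Y23.00
G1 X0.00 Y0.00
; layer 3
G0 Z3.00
G0 X0.00 Y0.00
G1 X9.00 Y0.00
G1 X9.00 Y23.00
G1 X0.00 Y23.00
G1 X0.00 Y0.00
; layer 4
G0 Z4.00
G0 X0.00 Y0.00
G1 X9.00 Y0.00
G1 X9.00 Y23.00
G1 X0.00 Y23.00
G1 X0.00 Y0.00
; layer 5
G0 Z5.00
G0 X0.00 Y0.00
G1 X9.00 Y0.00
G1 X9.00 Y23.00
G1 X0.00 Y23.00
G1 X0.00 Y0.00
; layer 6
G0 Z6.00
G0 X0.00 Y0.00
G1 X9.00 Y0.00
G1 X9.00 Y23.00
G1 X0.00 Y23.00
G1 X0.00 Y0.00
; layer 7
G0 Z7.00
G0 X0.00 Y0.00
G1 X9.00 Y0.00
G1 X9.00 Y23.00
G1 X0.00 Y23.00
G1 X0.00 Y0.00
; layer 8
G0 Z8.00
G0 X0.00 Y0.00
G1 X9.00 Y0.00
G1 X9.00 Y23.00
G1 X0.00 Y23.00
G1 X0.00 Y0.00
M2 ; end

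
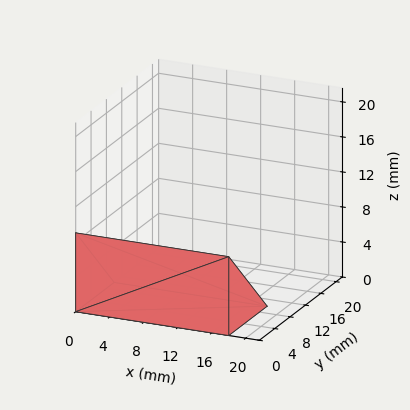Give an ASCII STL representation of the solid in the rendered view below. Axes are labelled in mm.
Reading the render: the shape is a wedge (ramp): 18 × 10 mm base, rising to 9 mm along the y=0 edge and sloping linearly to z=0 at y=10 (dimensions read to the nearest mm from the axis ticks). For the STL, each face is triangulated and given an outward normal.

solid part
  facet normal 0.0000 0.0000 -1.0000
    outer loop
      vertex 18.0 10.0 0.0
      vertex 18.0 0.0 0.0
      vertex 0.0 0.0 0.0
    endloop
  endfacet
  facet normal 0.0000 0.0000 -1.0000
    outer loop
      vertex 0.0 10.0 0.0
      vertex 18.0 10.0 0.0
      vertex 0.0 0.0 0.0
    endloop
  endfacet
  facet normal 0.0000 -1.0000 0.0000
    outer loop
      vertex 0.0 0.0 0.0
      vertex 18.0 0.0 0.0
      vertex 18.0 0.0 9.0
    endloop
  endfacet
  facet normal 0.0000 -1.0000 0.0000
    outer loop
      vertex 0.0 0.0 0.0
      vertex 18.0 0.0 9.0
      vertex 0.0 0.0 9.0
    endloop
  endfacet
  facet normal 0.0000 0.6690 0.7433
    outer loop
      vertex 0.0 0.0 9.0
      vertex 18.0 0.0 9.0
      vertex 18.0 10.0 0.0
    endloop
  endfacet
  facet normal 0.0000 0.6690 0.7433
    outer loop
      vertex 0.0 0.0 9.0
      vertex 18.0 10.0 0.0
      vertex 0.0 10.0 0.0
    endloop
  endfacet
  facet normal -1.0000 0.0000 0.0000
    outer loop
      vertex 0.0 0.0 9.0
      vertex 0.0 10.0 0.0
      vertex 0.0 0.0 0.0
    endloop
  endfacet
  facet normal 1.0000 0.0000 0.0000
    outer loop
      vertex 18.0 0.0 0.0
      vertex 18.0 10.0 0.0
      vertex 18.0 0.0 9.0
    endloop
  endfacet
endsolid part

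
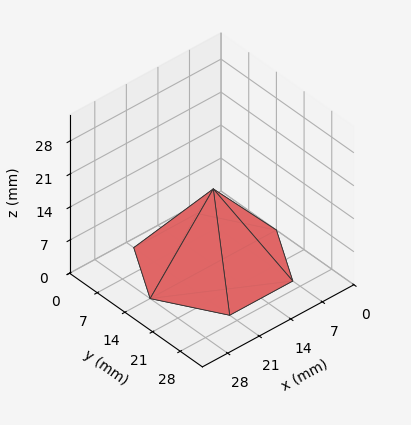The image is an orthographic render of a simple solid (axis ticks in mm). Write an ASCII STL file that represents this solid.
Reading the render: the shape is a regular 6-sided pyramid, base circumscribed radius ≈ 14 mm, apex at z ≈ 16 mm (dimensions read to the nearest mm from the axis ticks). For the STL, each face is triangulated and given an outward normal.

solid part
  facet normal 0.0000 0.0000 -1.0000
    outer loop
      vertex 7.00 26.12 0.00
      vertex 21.00 26.12 0.00
      vertex 28.00 14.00 0.00
    endloop
  endfacet
  facet normal 0.0000 0.0000 -1.0000
    outer loop
      vertex 0.00 14.00 0.00
      vertex 7.00 26.12 0.00
      vertex 28.00 14.00 0.00
    endloop
  endfacet
  facet normal 0.0000 0.0000 -1.0000
    outer loop
      vertex 7.00 1.88 0.00
      vertex 0.00 14.00 0.00
      vertex 28.00 14.00 0.00
    endloop
  endfacet
  facet normal 0.0000 0.0000 -1.0000
    outer loop
      vertex 21.00 1.88 0.00
      vertex 7.00 1.88 0.00
      vertex 28.00 14.00 0.00
    endloop
  endfacet
  facet normal 0.6902 0.3986 0.6039
    outer loop
      vertex 28.00 14.00 0.00
      vertex 21.00 26.12 0.00
      vertex 14.00 14.00 16.00
    endloop
  endfacet
  facet normal 0.0000 0.7971 0.6038
    outer loop
      vertex 21.00 26.12 0.00
      vertex 7.00 26.12 0.00
      vertex 14.00 14.00 16.00
    endloop
  endfacet
  facet normal -0.6902 0.3986 0.6039
    outer loop
      vertex 7.00 26.12 0.00
      vertex 0.00 14.00 0.00
      vertex 14.00 14.00 16.00
    endloop
  endfacet
  facet normal -0.6902 -0.3986 0.6039
    outer loop
      vertex 0.00 14.00 0.00
      vertex 7.00 1.88 0.00
      vertex 14.00 14.00 16.00
    endloop
  endfacet
  facet normal 0.0000 -0.7971 0.6038
    outer loop
      vertex 7.00 1.88 0.00
      vertex 21.00 1.88 0.00
      vertex 14.00 14.00 16.00
    endloop
  endfacet
  facet normal 0.6902 -0.3986 0.6039
    outer loop
      vertex 21.00 1.88 0.00
      vertex 28.00 14.00 0.00
      vertex 14.00 14.00 16.00
    endloop
  endfacet
endsolid part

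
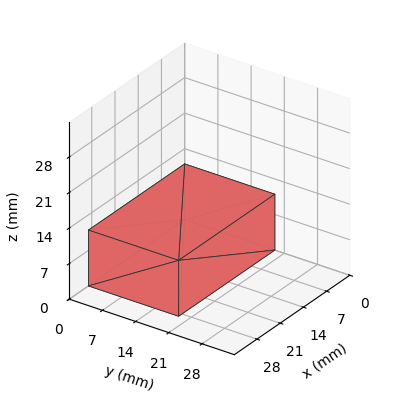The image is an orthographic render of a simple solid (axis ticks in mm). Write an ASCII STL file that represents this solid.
Reading the render: the shape is a rectangular box, roughly 29 × 19 mm footprint and 11 mm tall (dimensions read to the nearest mm from the axis ticks). For the STL, each face is triangulated and given an outward normal.

solid part
  facet normal 0.0000 0.0000 -1.0000
    outer loop
      vertex 29.000 19.000 0.000
      vertex 29.000 0.000 0.000
      vertex 0.000 0.000 0.000
    endloop
  endfacet
  facet normal 0.0000 0.0000 -1.0000
    outer loop
      vertex 0.000 19.000 0.000
      vertex 29.000 19.000 0.000
      vertex 0.000 0.000 0.000
    endloop
  endfacet
  facet normal 0.0000 0.0000 1.0000
    outer loop
      vertex 0.000 0.000 11.000
      vertex 29.000 0.000 11.000
      vertex 29.000 19.000 11.000
    endloop
  endfacet
  facet normal 0.0000 0.0000 1.0000
    outer loop
      vertex 0.000 0.000 11.000
      vertex 29.000 19.000 11.000
      vertex 0.000 19.000 11.000
    endloop
  endfacet
  facet normal 0.0000 -1.0000 0.0000
    outer loop
      vertex 0.000 0.000 0.000
      vertex 29.000 0.000 0.000
      vertex 29.000 0.000 11.000
    endloop
  endfacet
  facet normal 0.0000 -1.0000 0.0000
    outer loop
      vertex 0.000 0.000 0.000
      vertex 29.000 0.000 11.000
      vertex 0.000 0.000 11.000
    endloop
  endfacet
  facet normal 0.0000 1.0000 0.0000
    outer loop
      vertex 29.000 19.000 11.000
      vertex 29.000 19.000 0.000
      vertex 0.000 19.000 0.000
    endloop
  endfacet
  facet normal 0.0000 1.0000 0.0000
    outer loop
      vertex 0.000 19.000 11.000
      vertex 29.000 19.000 11.000
      vertex 0.000 19.000 0.000
    endloop
  endfacet
  facet normal -1.0000 0.0000 0.0000
    outer loop
      vertex 0.000 19.000 11.000
      vertex 0.000 19.000 0.000
      vertex 0.000 0.000 0.000
    endloop
  endfacet
  facet normal -1.0000 0.0000 0.0000
    outer loop
      vertex 0.000 0.000 11.000
      vertex 0.000 19.000 11.000
      vertex 0.000 0.000 0.000
    endloop
  endfacet
  facet normal 1.0000 0.0000 0.0000
    outer loop
      vertex 29.000 0.000 0.000
      vertex 29.000 19.000 0.000
      vertex 29.000 19.000 11.000
    endloop
  endfacet
  facet normal 1.0000 0.0000 0.0000
    outer loop
      vertex 29.000 0.000 0.000
      vertex 29.000 19.000 11.000
      vertex 29.000 0.000 11.000
    endloop
  endfacet
endsolid part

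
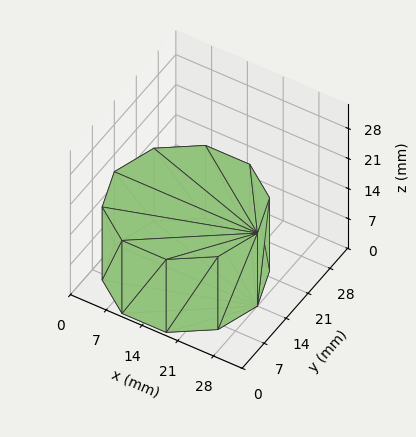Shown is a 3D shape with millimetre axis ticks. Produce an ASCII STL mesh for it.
Reading the render: the shape is a regular 10-sided prism (a cylinder approximated with 10 flat sides), circumscribed radius ≈ 14 mm, height ≈ 17 mm (dimensions read to the nearest mm from the axis ticks). For the STL, each face is triangulated and given an outward normal.

solid part
  facet normal 0.0000 0.0000 -1.0000
    outer loop
      vertex 18.326 27.315 0.000
      vertex 25.326 22.229 0.000
      vertex 28.000 14.000 0.000
    endloop
  endfacet
  facet normal 0.0000 0.0000 -1.0000
    outer loop
      vertex 9.674 27.315 0.000
      vertex 18.326 27.315 0.000
      vertex 28.000 14.000 0.000
    endloop
  endfacet
  facet normal 0.0000 0.0000 -1.0000
    outer loop
      vertex 2.674 22.229 0.000
      vertex 9.674 27.315 0.000
      vertex 28.000 14.000 0.000
    endloop
  endfacet
  facet normal 0.0000 0.0000 -1.0000
    outer loop
      vertex 0.000 14.000 0.000
      vertex 2.674 22.229 0.000
      vertex 28.000 14.000 0.000
    endloop
  endfacet
  facet normal 0.0000 0.0000 -1.0000
    outer loop
      vertex 2.674 5.771 0.000
      vertex 0.000 14.000 0.000
      vertex 28.000 14.000 0.000
    endloop
  endfacet
  facet normal 0.0000 0.0000 -1.0000
    outer loop
      vertex 9.674 0.685 0.000
      vertex 2.674 5.771 0.000
      vertex 28.000 14.000 0.000
    endloop
  endfacet
  facet normal 0.0000 0.0000 -1.0000
    outer loop
      vertex 18.326 0.685 0.000
      vertex 9.674 0.685 0.000
      vertex 28.000 14.000 0.000
    endloop
  endfacet
  facet normal 0.0000 0.0000 -1.0000
    outer loop
      vertex 25.326 5.771 0.000
      vertex 18.326 0.685 0.000
      vertex 28.000 14.000 0.000
    endloop
  endfacet
  facet normal 0.0000 0.0000 1.0000
    outer loop
      vertex 28.000 14.000 17.000
      vertex 25.326 22.229 17.000
      vertex 18.326 27.315 17.000
    endloop
  endfacet
  facet normal 0.0000 0.0000 1.0000
    outer loop
      vertex 28.000 14.000 17.000
      vertex 18.326 27.315 17.000
      vertex 9.674 27.315 17.000
    endloop
  endfacet
  facet normal 0.0000 0.0000 1.0000
    outer loop
      vertex 28.000 14.000 17.000
      vertex 9.674 27.315 17.000
      vertex 2.674 22.229 17.000
    endloop
  endfacet
  facet normal 0.0000 0.0000 1.0000
    outer loop
      vertex 28.000 14.000 17.000
      vertex 2.674 22.229 17.000
      vertex 0.000 14.000 17.000
    endloop
  endfacet
  facet normal 0.0000 0.0000 1.0000
    outer loop
      vertex 28.000 14.000 17.000
      vertex 0.000 14.000 17.000
      vertex 2.674 5.771 17.000
    endloop
  endfacet
  facet normal 0.0000 0.0000 1.0000
    outer loop
      vertex 28.000 14.000 17.000
      vertex 2.674 5.771 17.000
      vertex 9.674 0.685 17.000
    endloop
  endfacet
  facet normal 0.0000 0.0000 1.0000
    outer loop
      vertex 28.000 14.000 17.000
      vertex 9.674 0.685 17.000
      vertex 18.326 0.685 17.000
    endloop
  endfacet
  facet normal 0.0000 0.0000 1.0000
    outer loop
      vertex 28.000 14.000 17.000
      vertex 18.326 0.685 17.000
      vertex 25.326 5.771 17.000
    endloop
  endfacet
  facet normal 0.9510 0.3090 0.0000
    outer loop
      vertex 28.000 14.000 0.000
      vertex 25.326 22.229 0.000
      vertex 25.326 22.229 17.000
    endloop
  endfacet
  facet normal 0.9510 0.3090 0.0000
    outer loop
      vertex 28.000 14.000 0.000
      vertex 25.326 22.229 17.000
      vertex 28.000 14.000 17.000
    endloop
  endfacet
  facet normal 0.5878 0.8090 0.0000
    outer loop
      vertex 25.326 22.229 0.000
      vertex 18.326 27.315 0.000
      vertex 18.326 27.315 17.000
    endloop
  endfacet
  facet normal 0.5878 0.8090 0.0000
    outer loop
      vertex 25.326 22.229 0.000
      vertex 18.326 27.315 17.000
      vertex 25.326 22.229 17.000
    endloop
  endfacet
  facet normal 0.0000 1.0000 0.0000
    outer loop
      vertex 18.326 27.315 0.000
      vertex 9.674 27.315 0.000
      vertex 9.674 27.315 17.000
    endloop
  endfacet
  facet normal 0.0000 1.0000 0.0000
    outer loop
      vertex 18.326 27.315 0.000
      vertex 9.674 27.315 17.000
      vertex 18.326 27.315 17.000
    endloop
  endfacet
  facet normal -0.5878 0.8090 0.0000
    outer loop
      vertex 9.674 27.315 0.000
      vertex 2.674 22.229 0.000
      vertex 2.674 22.229 17.000
    endloop
  endfacet
  facet normal -0.5878 0.8090 0.0000
    outer loop
      vertex 9.674 27.315 0.000
      vertex 2.674 22.229 17.000
      vertex 9.674 27.315 17.000
    endloop
  endfacet
  facet normal -0.9510 0.3090 0.0000
    outer loop
      vertex 2.674 22.229 0.000
      vertex 0.000 14.000 0.000
      vertex 0.000 14.000 17.000
    endloop
  endfacet
  facet normal -0.9510 0.3090 0.0000
    outer loop
      vertex 2.674 22.229 0.000
      vertex 0.000 14.000 17.000
      vertex 2.674 22.229 17.000
    endloop
  endfacet
  facet normal -0.9510 -0.3090 0.0000
    outer loop
      vertex 0.000 14.000 0.000
      vertex 2.674 5.771 0.000
      vertex 2.674 5.771 17.000
    endloop
  endfacet
  facet normal -0.9510 -0.3090 0.0000
    outer loop
      vertex 0.000 14.000 0.000
      vertex 2.674 5.771 17.000
      vertex 0.000 14.000 17.000
    endloop
  endfacet
  facet normal -0.5878 -0.8090 0.0000
    outer loop
      vertex 2.674 5.771 0.000
      vertex 9.674 0.685 0.000
      vertex 9.674 0.685 17.000
    endloop
  endfacet
  facet normal -0.5878 -0.8090 0.0000
    outer loop
      vertex 2.674 5.771 0.000
      vertex 9.674 0.685 17.000
      vertex 2.674 5.771 17.000
    endloop
  endfacet
  facet normal 0.0000 -1.0000 0.0000
    outer loop
      vertex 9.674 0.685 0.000
      vertex 18.326 0.685 0.000
      vertex 18.326 0.685 17.000
    endloop
  endfacet
  facet normal 0.0000 -1.0000 0.0000
    outer loop
      vertex 9.674 0.685 0.000
      vertex 18.326 0.685 17.000
      vertex 9.674 0.685 17.000
    endloop
  endfacet
  facet normal 0.5878 -0.8090 0.0000
    outer loop
      vertex 18.326 0.685 0.000
      vertex 25.326 5.771 0.000
      vertex 25.326 5.771 17.000
    endloop
  endfacet
  facet normal 0.5878 -0.8090 0.0000
    outer loop
      vertex 18.326 0.685 0.000
      vertex 25.326 5.771 17.000
      vertex 18.326 0.685 17.000
    endloop
  endfacet
  facet normal 0.9510 -0.3090 0.0000
    outer loop
      vertex 25.326 5.771 0.000
      vertex 28.000 14.000 0.000
      vertex 28.000 14.000 17.000
    endloop
  endfacet
  facet normal 0.9510 -0.3090 0.0000
    outer loop
      vertex 25.326 5.771 0.000
      vertex 28.000 14.000 17.000
      vertex 25.326 5.771 17.000
    endloop
  endfacet
endsolid part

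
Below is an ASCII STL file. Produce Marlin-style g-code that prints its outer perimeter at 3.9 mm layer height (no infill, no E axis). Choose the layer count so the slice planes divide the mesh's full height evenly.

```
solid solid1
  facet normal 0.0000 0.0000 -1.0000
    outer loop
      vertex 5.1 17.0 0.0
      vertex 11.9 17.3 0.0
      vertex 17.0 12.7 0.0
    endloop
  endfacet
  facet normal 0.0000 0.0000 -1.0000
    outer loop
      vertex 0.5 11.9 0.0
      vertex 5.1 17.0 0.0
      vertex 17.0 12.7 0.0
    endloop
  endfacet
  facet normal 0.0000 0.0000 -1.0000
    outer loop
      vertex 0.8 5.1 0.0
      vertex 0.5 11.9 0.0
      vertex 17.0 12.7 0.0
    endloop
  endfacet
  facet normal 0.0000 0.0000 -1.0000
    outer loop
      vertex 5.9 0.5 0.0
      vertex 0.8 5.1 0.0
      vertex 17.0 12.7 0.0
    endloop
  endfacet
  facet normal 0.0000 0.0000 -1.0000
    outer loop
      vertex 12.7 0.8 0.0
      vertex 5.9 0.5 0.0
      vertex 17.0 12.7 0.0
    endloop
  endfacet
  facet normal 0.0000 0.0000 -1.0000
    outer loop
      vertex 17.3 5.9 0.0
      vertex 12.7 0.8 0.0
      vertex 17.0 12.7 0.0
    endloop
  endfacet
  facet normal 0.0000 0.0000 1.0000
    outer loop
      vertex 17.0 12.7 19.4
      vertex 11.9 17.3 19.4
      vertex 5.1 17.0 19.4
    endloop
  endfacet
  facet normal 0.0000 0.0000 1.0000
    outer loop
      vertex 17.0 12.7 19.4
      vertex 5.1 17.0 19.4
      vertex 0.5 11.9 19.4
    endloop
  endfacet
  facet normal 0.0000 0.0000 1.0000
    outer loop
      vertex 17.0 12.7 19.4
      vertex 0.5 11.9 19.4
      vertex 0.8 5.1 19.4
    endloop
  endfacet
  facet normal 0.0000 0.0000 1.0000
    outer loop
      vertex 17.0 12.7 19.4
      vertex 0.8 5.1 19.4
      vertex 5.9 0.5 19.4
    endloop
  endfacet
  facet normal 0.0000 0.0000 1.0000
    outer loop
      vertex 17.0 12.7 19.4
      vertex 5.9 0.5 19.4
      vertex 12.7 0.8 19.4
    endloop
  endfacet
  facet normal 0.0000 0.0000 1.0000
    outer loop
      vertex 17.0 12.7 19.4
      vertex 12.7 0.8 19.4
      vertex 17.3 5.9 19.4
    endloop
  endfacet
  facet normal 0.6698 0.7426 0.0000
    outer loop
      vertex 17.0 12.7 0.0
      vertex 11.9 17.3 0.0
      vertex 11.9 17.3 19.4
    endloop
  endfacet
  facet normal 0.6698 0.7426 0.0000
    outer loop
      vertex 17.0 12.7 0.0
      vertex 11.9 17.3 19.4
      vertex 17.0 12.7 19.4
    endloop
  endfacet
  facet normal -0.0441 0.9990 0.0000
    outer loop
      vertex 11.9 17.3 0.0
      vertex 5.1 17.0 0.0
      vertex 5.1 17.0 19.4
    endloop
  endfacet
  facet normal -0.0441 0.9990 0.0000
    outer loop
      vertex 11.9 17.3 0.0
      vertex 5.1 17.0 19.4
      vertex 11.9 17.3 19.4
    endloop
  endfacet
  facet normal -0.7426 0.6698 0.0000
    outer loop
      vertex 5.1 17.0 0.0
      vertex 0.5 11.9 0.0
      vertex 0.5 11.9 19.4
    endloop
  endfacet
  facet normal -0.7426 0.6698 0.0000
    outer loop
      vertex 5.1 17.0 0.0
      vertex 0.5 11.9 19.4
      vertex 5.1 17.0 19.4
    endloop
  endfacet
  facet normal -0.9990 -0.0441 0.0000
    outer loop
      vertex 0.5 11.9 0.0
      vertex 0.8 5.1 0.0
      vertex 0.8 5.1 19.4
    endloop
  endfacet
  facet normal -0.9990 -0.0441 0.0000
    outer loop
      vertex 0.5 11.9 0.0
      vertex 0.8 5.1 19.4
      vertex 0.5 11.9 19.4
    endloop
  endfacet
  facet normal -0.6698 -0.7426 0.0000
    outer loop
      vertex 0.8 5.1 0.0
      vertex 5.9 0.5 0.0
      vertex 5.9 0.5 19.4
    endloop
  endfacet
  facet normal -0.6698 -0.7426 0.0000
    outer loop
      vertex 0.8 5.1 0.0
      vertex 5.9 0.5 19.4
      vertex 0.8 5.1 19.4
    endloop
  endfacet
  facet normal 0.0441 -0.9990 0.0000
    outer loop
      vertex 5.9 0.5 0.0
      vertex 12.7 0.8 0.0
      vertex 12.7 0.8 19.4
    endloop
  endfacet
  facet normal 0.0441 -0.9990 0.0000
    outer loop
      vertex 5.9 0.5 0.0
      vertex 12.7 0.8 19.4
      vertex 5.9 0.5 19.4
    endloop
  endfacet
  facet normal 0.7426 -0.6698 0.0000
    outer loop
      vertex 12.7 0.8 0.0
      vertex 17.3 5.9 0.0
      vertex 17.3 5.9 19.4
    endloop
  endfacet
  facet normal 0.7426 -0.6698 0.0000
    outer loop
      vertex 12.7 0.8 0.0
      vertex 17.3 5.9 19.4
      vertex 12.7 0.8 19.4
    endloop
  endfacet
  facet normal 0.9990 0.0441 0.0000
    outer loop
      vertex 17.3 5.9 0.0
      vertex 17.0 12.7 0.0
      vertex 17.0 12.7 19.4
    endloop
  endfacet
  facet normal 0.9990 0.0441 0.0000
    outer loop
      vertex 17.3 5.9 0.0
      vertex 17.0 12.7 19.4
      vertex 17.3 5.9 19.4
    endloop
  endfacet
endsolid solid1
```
; perimeter-only toolpath
G21 ; units = mm
G90 ; absolute positioning
G28 ; home
; layer 1
G0 Z3.9
G0 X17.0 Y12.7
G1 X11.9 Y17.3
G1 X5.1 Y17.0
G1 X0.5 Y11.9
G1 X0.8 Y5.1
G1 X5.9 Y0.5
G1 X12.7 Y0.8
G1 X17.3 Y5.9
G1 X17.0 Y12.7
; layer 2
G0 Z7.8
G0 X17.0 Y12.7
G1 X11.9 Y17.3
G1 X5.1 Y17.0
G1 X0.5 Y11.9
G1 X0.8 Y5.1
G1 X5.9 Y0.5
G1 X12.7 Y0.8
G1 X17.3 Y5.9
G1 X17.0 Y12.7
; layer 3
G0 Z11.6
G0 X17.0 Y12.7
G1 X11.9 Y17.3
G1 X5.1 Y17.0
G1 X0.5 Y11.9
G1 X0.8 Y5.1
G1 X5.9 Y0.5
G1 X12.7 Y0.8
G1 X17.3 Y5.9
G1 X17.0 Y12.7
; layer 4
G0 Z15.5
G0 X17.0 Y12.7
G1 X11.9 Y17.3
G1 X5.1 Y17.0
G1 X0.5 Y11.9
G1 X0.8 Y5.1
G1 X5.9 Y0.5
G1 X12.7 Y0.8
G1 X17.3 Y5.9
G1 X17.0 Y12.7
; layer 5
G0 Z19.4
G0 X17.0 Y12.7
G1 X11.9 Y17.3
G1 X5.1 Y17.0
G1 X0.5 Y11.9
G1 X0.8 Y5.1
G1 X5.9 Y0.5
G1 X12.7 Y0.8
G1 X17.3 Y5.9
G1 X17.0 Y12.7
M2 ; end

The solid is a regular 8-sided prism (a cylinder approximated with 8 flat sides), circumscribed radius ≈ 8.9 mm, height ≈ 19.4 mm. Slicing at Δz = 3.9 mm — 5 equal slices spanning the solid's height, so layer i sits at z = i·h/5 — gives 5 non-empty perimeters. Each is a 8-segment closed polygon; G0 lifts to the layer z and rapids to the start vertex, then G1 traces the edges.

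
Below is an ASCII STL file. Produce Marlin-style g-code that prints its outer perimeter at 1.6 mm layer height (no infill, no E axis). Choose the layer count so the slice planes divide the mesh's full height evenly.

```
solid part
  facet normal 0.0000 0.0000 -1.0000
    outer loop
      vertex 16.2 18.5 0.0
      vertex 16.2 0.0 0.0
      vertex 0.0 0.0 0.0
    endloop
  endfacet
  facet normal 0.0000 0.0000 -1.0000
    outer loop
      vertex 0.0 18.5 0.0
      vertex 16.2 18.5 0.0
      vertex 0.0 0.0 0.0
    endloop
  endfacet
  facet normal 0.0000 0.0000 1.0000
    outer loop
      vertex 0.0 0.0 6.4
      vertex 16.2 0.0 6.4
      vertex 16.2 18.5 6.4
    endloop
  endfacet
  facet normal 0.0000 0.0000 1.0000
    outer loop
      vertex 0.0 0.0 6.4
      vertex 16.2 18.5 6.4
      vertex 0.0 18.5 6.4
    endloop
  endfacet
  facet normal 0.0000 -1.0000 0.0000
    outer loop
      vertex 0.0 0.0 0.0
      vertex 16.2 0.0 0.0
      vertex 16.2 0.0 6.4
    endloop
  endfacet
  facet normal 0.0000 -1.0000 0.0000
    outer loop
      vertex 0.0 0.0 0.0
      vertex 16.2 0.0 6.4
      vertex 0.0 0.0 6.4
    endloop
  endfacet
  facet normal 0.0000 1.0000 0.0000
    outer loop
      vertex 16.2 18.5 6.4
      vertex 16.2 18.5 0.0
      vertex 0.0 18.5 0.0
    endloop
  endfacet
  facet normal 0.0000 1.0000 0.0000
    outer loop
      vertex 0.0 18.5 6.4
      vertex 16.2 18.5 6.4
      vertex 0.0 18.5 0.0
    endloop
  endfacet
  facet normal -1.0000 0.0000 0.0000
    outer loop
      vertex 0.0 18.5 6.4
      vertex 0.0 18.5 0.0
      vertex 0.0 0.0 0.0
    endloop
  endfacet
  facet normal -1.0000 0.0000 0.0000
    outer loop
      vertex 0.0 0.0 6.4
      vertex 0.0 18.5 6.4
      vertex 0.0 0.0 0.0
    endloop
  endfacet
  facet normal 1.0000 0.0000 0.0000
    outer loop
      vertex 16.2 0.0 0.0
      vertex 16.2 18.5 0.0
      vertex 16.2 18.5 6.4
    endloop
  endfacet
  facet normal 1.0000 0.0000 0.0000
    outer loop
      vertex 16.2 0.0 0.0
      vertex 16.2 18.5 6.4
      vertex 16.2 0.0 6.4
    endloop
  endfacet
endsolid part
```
; perimeter-only toolpath
G21 ; units = mm
G90 ; absolute positioning
G28 ; home
; layer 1
G0 Z1.6
G0 X0.0 Y0.0
G1 X16.2 Y0.0
G1 X16.2 Y18.5
G1 X0.0 Y18.5
G1 X0.0 Y0.0
; layer 2
G0 Z3.2
G0 X0.0 Y0.0
G1 X16.2 Y0.0
G1 X16.2 Y18.5
G1 X0.0 Y18.5
G1 X0.0 Y0.0
; layer 3
G0 Z4.8
G0 X0.0 Y0.0
G1 X16.2 Y0.0
G1 X16.2 Y18.5
G1 X0.0 Y18.5
G1 X0.0 Y0.0
; layer 4
G0 Z6.4
G0 X0.0 Y0.0
G1 X16.2 Y0.0
G1 X16.2 Y18.5
G1 X0.0 Y18.5
G1 X0.0 Y0.0
M2 ; end

The solid is a rectangular box, roughly 16.2 × 18.5 mm footprint and 6.4 mm tall. Slicing at Δz = 1.6 mm — 4 equal slices spanning the solid's height, so layer i sits at z = i·h/4 — gives 4 non-empty perimeters. Each is a 4-segment closed polygon; G0 lifts to the layer z and rapids to the start vertex, then G1 traces the edges.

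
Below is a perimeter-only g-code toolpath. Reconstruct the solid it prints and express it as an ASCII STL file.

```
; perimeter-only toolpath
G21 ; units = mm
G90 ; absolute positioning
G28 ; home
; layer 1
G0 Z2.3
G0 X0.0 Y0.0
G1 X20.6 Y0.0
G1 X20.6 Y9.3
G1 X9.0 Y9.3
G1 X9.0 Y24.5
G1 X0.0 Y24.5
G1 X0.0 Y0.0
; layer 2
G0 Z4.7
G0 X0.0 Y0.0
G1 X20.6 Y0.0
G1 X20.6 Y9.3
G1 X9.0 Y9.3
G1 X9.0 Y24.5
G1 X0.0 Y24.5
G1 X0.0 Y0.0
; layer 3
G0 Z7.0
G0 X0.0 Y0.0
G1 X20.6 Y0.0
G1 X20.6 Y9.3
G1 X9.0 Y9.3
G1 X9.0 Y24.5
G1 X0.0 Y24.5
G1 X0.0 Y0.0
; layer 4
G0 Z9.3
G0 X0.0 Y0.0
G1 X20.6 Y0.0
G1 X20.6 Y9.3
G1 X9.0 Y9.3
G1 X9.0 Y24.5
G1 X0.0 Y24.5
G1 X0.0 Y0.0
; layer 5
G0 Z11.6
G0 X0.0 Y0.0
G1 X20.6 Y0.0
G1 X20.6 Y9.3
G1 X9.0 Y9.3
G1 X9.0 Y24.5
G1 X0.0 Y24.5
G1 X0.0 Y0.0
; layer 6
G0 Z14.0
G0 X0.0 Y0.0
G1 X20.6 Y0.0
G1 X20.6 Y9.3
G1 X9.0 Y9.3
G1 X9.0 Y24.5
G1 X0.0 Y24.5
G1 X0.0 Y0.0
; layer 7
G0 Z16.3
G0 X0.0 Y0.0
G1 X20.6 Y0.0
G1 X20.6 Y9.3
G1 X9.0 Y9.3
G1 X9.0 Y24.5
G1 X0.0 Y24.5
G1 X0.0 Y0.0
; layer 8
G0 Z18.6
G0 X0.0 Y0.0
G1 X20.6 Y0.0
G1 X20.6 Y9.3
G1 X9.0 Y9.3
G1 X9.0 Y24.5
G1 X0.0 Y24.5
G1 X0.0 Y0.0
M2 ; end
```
solid part
  facet normal 0.0000 0.0000 -1.0000
    outer loop
      vertex 20.6 9.3 0.0
      vertex 20.6 0.0 0.0
      vertex 0.0 0.0 0.0
    endloop
  endfacet
  facet normal 0.0000 0.0000 -1.0000
    outer loop
      vertex 9.0 9.3 0.0
      vertex 20.6 9.3 0.0
      vertex 0.0 0.0 0.0
    endloop
  endfacet
  facet normal 0.0000 0.0000 -1.0000
    outer loop
      vertex 9.0 24.5 0.0
      vertex 9.0 9.3 0.0
      vertex 0.0 0.0 0.0
    endloop
  endfacet
  facet normal 0.0000 0.0000 -1.0000
    outer loop
      vertex 0.0 24.5 0.0
      vertex 9.0 24.5 0.0
      vertex 0.0 0.0 0.0
    endloop
  endfacet
  facet normal 0.0000 0.0000 1.0000
    outer loop
      vertex 0.0 0.0 18.6
      vertex 20.6 0.0 18.6
      vertex 20.6 9.3 18.6
    endloop
  endfacet
  facet normal 0.0000 0.0000 1.0000
    outer loop
      vertex 0.0 0.0 18.6
      vertex 20.6 9.3 18.6
      vertex 9.0 9.3 18.6
    endloop
  endfacet
  facet normal 0.0000 0.0000 1.0000
    outer loop
      vertex 0.0 0.0 18.6
      vertex 9.0 9.3 18.6
      vertex 9.0 24.5 18.6
    endloop
  endfacet
  facet normal 0.0000 0.0000 1.0000
    outer loop
      vertex 0.0 0.0 18.6
      vertex 9.0 24.5 18.6
      vertex 0.0 24.5 18.6
    endloop
  endfacet
  facet normal 0.0000 -1.0000 0.0000
    outer loop
      vertex 0.0 0.0 0.0
      vertex 20.6 0.0 0.0
      vertex 20.6 0.0 18.6
    endloop
  endfacet
  facet normal 0.0000 -1.0000 0.0000
    outer loop
      vertex 0.0 0.0 0.0
      vertex 20.6 0.0 18.6
      vertex 0.0 0.0 18.6
    endloop
  endfacet
  facet normal 1.0000 0.0000 0.0000
    outer loop
      vertex 20.6 0.0 0.0
      vertex 20.6 9.3 0.0
      vertex 20.6 9.3 18.6
    endloop
  endfacet
  facet normal 1.0000 0.0000 0.0000
    outer loop
      vertex 20.6 0.0 0.0
      vertex 20.6 9.3 18.6
      vertex 20.6 0.0 18.6
    endloop
  endfacet
  facet normal 0.0000 1.0000 0.0000
    outer loop
      vertex 20.6 9.3 0.0
      vertex 9.0 9.3 0.0
      vertex 9.0 9.3 18.6
    endloop
  endfacet
  facet normal 0.0000 1.0000 0.0000
    outer loop
      vertex 20.6 9.3 0.0
      vertex 9.0 9.3 18.6
      vertex 20.6 9.3 18.6
    endloop
  endfacet
  facet normal 1.0000 0.0000 0.0000
    outer loop
      vertex 9.0 9.3 0.0
      vertex 9.0 24.5 0.0
      vertex 9.0 24.5 18.6
    endloop
  endfacet
  facet normal 1.0000 0.0000 0.0000
    outer loop
      vertex 9.0 9.3 0.0
      vertex 9.0 24.5 18.6
      vertex 9.0 9.3 18.6
    endloop
  endfacet
  facet normal 0.0000 1.0000 0.0000
    outer loop
      vertex 9.0 24.5 0.0
      vertex 0.0 24.5 0.0
      vertex 0.0 24.5 18.6
    endloop
  endfacet
  facet normal 0.0000 1.0000 0.0000
    outer loop
      vertex 9.0 24.5 0.0
      vertex 0.0 24.5 18.6
      vertex 9.0 24.5 18.6
    endloop
  endfacet
  facet normal -1.0000 0.0000 0.0000
    outer loop
      vertex 0.0 24.5 0.0
      vertex 0.0 0.0 0.0
      vertex 0.0 0.0 18.6
    endloop
  endfacet
  facet normal -1.0000 0.0000 0.0000
    outer loop
      vertex 0.0 24.5 0.0
      vertex 0.0 0.0 18.6
      vertex 0.0 24.5 18.6
    endloop
  endfacet
endsolid part

The G0 Z moves step by Δz≈2.3 mm. Every layer's G1 loop is the same polygon, so the solid is a straight extrusion of it from z=0 to z≈18.6. Closing with flat bottom and top caps and triangulating gives 20 facets — an L-shaped prism: outer 20.6 × 24.5 mm, arm thicknesses ≈ 9.3 mm (horizontal) and 9 mm (vertical), extruded 18.6 mm in z.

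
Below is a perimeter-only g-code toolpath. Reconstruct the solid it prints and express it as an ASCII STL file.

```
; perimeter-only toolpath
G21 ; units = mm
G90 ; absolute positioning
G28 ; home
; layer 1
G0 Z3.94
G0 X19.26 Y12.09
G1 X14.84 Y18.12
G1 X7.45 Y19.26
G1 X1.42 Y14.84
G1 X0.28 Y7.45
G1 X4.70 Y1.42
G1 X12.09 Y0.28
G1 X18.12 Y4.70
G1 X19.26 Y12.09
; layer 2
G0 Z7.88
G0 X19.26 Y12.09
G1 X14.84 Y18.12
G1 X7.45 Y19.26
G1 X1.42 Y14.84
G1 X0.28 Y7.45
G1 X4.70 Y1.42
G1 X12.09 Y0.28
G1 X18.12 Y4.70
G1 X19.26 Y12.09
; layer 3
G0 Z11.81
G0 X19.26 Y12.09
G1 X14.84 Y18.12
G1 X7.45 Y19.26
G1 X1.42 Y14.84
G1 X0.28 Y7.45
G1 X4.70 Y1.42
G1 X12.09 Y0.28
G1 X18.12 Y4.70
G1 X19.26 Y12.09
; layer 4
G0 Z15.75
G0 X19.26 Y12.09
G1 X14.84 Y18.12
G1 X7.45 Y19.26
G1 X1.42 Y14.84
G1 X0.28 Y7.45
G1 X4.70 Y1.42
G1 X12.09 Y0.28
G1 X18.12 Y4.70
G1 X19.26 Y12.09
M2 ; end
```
solid part
  facet normal 0.0000 0.0000 -1.0000
    outer loop
      vertex 7.45 19.26 0.00
      vertex 14.84 18.12 0.00
      vertex 19.26 12.09 0.00
    endloop
  endfacet
  facet normal 0.0000 0.0000 -1.0000
    outer loop
      vertex 1.42 14.84 0.00
      vertex 7.45 19.26 0.00
      vertex 19.26 12.09 0.00
    endloop
  endfacet
  facet normal 0.0000 0.0000 -1.0000
    outer loop
      vertex 0.28 7.45 0.00
      vertex 1.42 14.84 0.00
      vertex 19.26 12.09 0.00
    endloop
  endfacet
  facet normal 0.0000 0.0000 -1.0000
    outer loop
      vertex 4.70 1.42 0.00
      vertex 0.28 7.45 0.00
      vertex 19.26 12.09 0.00
    endloop
  endfacet
  facet normal 0.0000 0.0000 -1.0000
    outer loop
      vertex 12.09 0.28 0.00
      vertex 4.70 1.42 0.00
      vertex 19.26 12.09 0.00
    endloop
  endfacet
  facet normal 0.0000 0.0000 -1.0000
    outer loop
      vertex 18.12 4.70 0.00
      vertex 12.09 0.28 0.00
      vertex 19.26 12.09 0.00
    endloop
  endfacet
  facet normal 0.0000 0.0000 1.0000
    outer loop
      vertex 19.26 12.09 15.75
      vertex 14.84 18.12 15.75
      vertex 7.45 19.26 15.75
    endloop
  endfacet
  facet normal 0.0000 0.0000 1.0000
    outer loop
      vertex 19.26 12.09 15.75
      vertex 7.45 19.26 15.75
      vertex 1.42 14.84 15.75
    endloop
  endfacet
  facet normal 0.0000 0.0000 1.0000
    outer loop
      vertex 19.26 12.09 15.75
      vertex 1.42 14.84 15.75
      vertex 0.28 7.45 15.75
    endloop
  endfacet
  facet normal 0.0000 0.0000 1.0000
    outer loop
      vertex 19.26 12.09 15.75
      vertex 0.28 7.45 15.75
      vertex 4.70 1.42 15.75
    endloop
  endfacet
  facet normal 0.0000 0.0000 1.0000
    outer loop
      vertex 19.26 12.09 15.75
      vertex 4.70 1.42 15.75
      vertex 12.09 0.28 15.75
    endloop
  endfacet
  facet normal 0.0000 0.0000 1.0000
    outer loop
      vertex 19.26 12.09 15.75
      vertex 12.09 0.28 15.75
      vertex 18.12 4.70 15.75
    endloop
  endfacet
  facet normal 0.8065 0.5912 0.0000
    outer loop
      vertex 19.26 12.09 0.00
      vertex 14.84 18.12 0.00
      vertex 14.84 18.12 15.75
    endloop
  endfacet
  facet normal 0.8065 0.5912 0.0000
    outer loop
      vertex 19.26 12.09 0.00
      vertex 14.84 18.12 15.75
      vertex 19.26 12.09 15.75
    endloop
  endfacet
  facet normal 0.1525 0.9883 0.0000
    outer loop
      vertex 14.84 18.12 0.00
      vertex 7.45 19.26 0.00
      vertex 7.45 19.26 15.75
    endloop
  endfacet
  facet normal 0.1525 0.9883 0.0000
    outer loop
      vertex 14.84 18.12 0.00
      vertex 7.45 19.26 15.75
      vertex 14.84 18.12 15.75
    endloop
  endfacet
  facet normal -0.5912 0.8065 0.0000
    outer loop
      vertex 7.45 19.26 0.00
      vertex 1.42 14.84 0.00
      vertex 1.42 14.84 15.75
    endloop
  endfacet
  facet normal -0.5912 0.8065 0.0000
    outer loop
      vertex 7.45 19.26 0.00
      vertex 1.42 14.84 15.75
      vertex 7.45 19.26 15.75
    endloop
  endfacet
  facet normal -0.9883 0.1525 0.0000
    outer loop
      vertex 1.42 14.84 0.00
      vertex 0.28 7.45 0.00
      vertex 0.28 7.45 15.75
    endloop
  endfacet
  facet normal -0.9883 0.1525 0.0000
    outer loop
      vertex 1.42 14.84 0.00
      vertex 0.28 7.45 15.75
      vertex 1.42 14.84 15.75
    endloop
  endfacet
  facet normal -0.8065 -0.5912 0.0000
    outer loop
      vertex 0.28 7.45 0.00
      vertex 4.70 1.42 0.00
      vertex 4.70 1.42 15.75
    endloop
  endfacet
  facet normal -0.8065 -0.5912 0.0000
    outer loop
      vertex 0.28 7.45 0.00
      vertex 4.70 1.42 15.75
      vertex 0.28 7.45 15.75
    endloop
  endfacet
  facet normal -0.1525 -0.9883 0.0000
    outer loop
      vertex 4.70 1.42 0.00
      vertex 12.09 0.28 0.00
      vertex 12.09 0.28 15.75
    endloop
  endfacet
  facet normal -0.1525 -0.9883 0.0000
    outer loop
      vertex 4.70 1.42 0.00
      vertex 12.09 0.28 15.75
      vertex 4.70 1.42 15.75
    endloop
  endfacet
  facet normal 0.5912 -0.8065 0.0000
    outer loop
      vertex 12.09 0.28 0.00
      vertex 18.12 4.70 0.00
      vertex 18.12 4.70 15.75
    endloop
  endfacet
  facet normal 0.5912 -0.8065 0.0000
    outer loop
      vertex 12.09 0.28 0.00
      vertex 18.12 4.70 15.75
      vertex 12.09 0.28 15.75
    endloop
  endfacet
  facet normal 0.9883 -0.1525 0.0000
    outer loop
      vertex 18.12 4.70 0.00
      vertex 19.26 12.09 0.00
      vertex 19.26 12.09 15.75
    endloop
  endfacet
  facet normal 0.9883 -0.1525 0.0000
    outer loop
      vertex 18.12 4.70 0.00
      vertex 19.26 12.09 15.75
      vertex 18.12 4.70 15.75
    endloop
  endfacet
endsolid part

The G0 Z moves step by Δz≈3.94 mm. Every layer's G1 loop is the same polygon, so the solid is a straight extrusion of it from z=0 to z≈15.8. Closing with flat bottom and top caps and triangulating gives 28 facets — a regular 8-sided prism (a cylinder approximated with 8 flat sides), circumscribed radius ≈ 9.77 mm, height ≈ 15.8 mm.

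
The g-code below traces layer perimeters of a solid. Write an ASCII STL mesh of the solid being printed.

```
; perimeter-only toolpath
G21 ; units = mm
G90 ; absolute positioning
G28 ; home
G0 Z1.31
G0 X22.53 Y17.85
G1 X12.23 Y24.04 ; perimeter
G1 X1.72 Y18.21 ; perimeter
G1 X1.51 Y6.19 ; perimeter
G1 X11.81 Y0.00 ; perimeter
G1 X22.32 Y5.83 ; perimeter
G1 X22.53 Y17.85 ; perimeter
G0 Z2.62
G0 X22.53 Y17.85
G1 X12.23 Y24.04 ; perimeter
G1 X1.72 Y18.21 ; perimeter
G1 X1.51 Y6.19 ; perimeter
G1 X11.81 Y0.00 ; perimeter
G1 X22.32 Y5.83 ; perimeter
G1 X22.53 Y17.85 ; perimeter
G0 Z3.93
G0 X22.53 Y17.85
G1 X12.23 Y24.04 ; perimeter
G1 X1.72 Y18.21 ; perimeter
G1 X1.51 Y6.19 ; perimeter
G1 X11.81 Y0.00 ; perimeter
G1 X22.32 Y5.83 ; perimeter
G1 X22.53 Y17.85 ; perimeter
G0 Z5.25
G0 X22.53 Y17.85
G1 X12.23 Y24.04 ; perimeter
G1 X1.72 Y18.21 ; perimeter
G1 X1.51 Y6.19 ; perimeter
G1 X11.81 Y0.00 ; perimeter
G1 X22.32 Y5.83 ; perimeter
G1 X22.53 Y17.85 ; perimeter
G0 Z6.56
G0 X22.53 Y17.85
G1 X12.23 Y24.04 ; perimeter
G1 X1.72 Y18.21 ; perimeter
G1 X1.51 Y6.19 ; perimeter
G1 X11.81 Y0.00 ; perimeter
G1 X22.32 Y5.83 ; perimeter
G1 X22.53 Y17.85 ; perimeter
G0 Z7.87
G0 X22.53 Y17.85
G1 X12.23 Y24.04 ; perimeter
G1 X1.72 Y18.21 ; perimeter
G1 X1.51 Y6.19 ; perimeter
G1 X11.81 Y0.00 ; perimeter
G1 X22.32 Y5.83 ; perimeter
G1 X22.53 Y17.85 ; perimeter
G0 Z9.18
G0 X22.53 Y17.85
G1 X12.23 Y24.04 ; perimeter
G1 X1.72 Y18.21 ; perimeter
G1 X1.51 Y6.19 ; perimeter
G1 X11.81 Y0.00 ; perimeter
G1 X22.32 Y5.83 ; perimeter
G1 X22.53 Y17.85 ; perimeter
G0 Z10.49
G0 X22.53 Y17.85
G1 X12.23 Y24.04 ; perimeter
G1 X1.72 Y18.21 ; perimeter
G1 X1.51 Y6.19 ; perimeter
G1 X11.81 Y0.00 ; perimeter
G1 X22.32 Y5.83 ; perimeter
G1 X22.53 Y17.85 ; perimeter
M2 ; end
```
solid part
  facet normal 0.0000 0.0000 -1.0000
    outer loop
      vertex 1.72 18.21 0.00
      vertex 12.23 24.04 0.00
      vertex 22.53 17.85 0.00
    endloop
  endfacet
  facet normal 0.0000 0.0000 -1.0000
    outer loop
      vertex 1.51 6.19 0.00
      vertex 1.72 18.21 0.00
      vertex 22.53 17.85 0.00
    endloop
  endfacet
  facet normal 0.0000 0.0000 -1.0000
    outer loop
      vertex 11.81 0.00 0.00
      vertex 1.51 6.19 0.00
      vertex 22.53 17.85 0.00
    endloop
  endfacet
  facet normal 0.0000 0.0000 -1.0000
    outer loop
      vertex 22.32 5.83 0.00
      vertex 11.81 0.00 0.00
      vertex 22.53 17.85 0.00
    endloop
  endfacet
  facet normal 0.0000 0.0000 1.0000
    outer loop
      vertex 22.53 17.85 10.49
      vertex 12.23 24.04 10.49
      vertex 1.72 18.21 10.49
    endloop
  endfacet
  facet normal 0.0000 0.0000 1.0000
    outer loop
      vertex 22.53 17.85 10.49
      vertex 1.72 18.21 10.49
      vertex 1.51 6.19 10.49
    endloop
  endfacet
  facet normal 0.0000 0.0000 1.0000
    outer loop
      vertex 22.53 17.85 10.49
      vertex 1.51 6.19 10.49
      vertex 11.81 0.00 10.49
    endloop
  endfacet
  facet normal 0.0000 0.0000 1.0000
    outer loop
      vertex 22.53 17.85 10.49
      vertex 11.81 0.00 10.49
      vertex 22.32 5.83 10.49
    endloop
  endfacet
  facet normal 0.5151 0.8571 0.0000
    outer loop
      vertex 22.53 17.85 0.00
      vertex 12.23 24.04 0.00
      vertex 12.23 24.04 10.49
    endloop
  endfacet
  facet normal 0.5151 0.8571 0.0000
    outer loop
      vertex 22.53 17.85 0.00
      vertex 12.23 24.04 10.49
      vertex 22.53 17.85 10.49
    endloop
  endfacet
  facet normal -0.4851 0.8745 0.0000
    outer loop
      vertex 12.23 24.04 0.00
      vertex 1.72 18.21 0.00
      vertex 1.72 18.21 10.49
    endloop
  endfacet
  facet normal -0.4851 0.8745 0.0000
    outer loop
      vertex 12.23 24.04 0.00
      vertex 1.72 18.21 10.49
      vertex 12.23 24.04 10.49
    endloop
  endfacet
  facet normal -0.9998 0.0175 0.0000
    outer loop
      vertex 1.72 18.21 0.00
      vertex 1.51 6.19 0.00
      vertex 1.51 6.19 10.49
    endloop
  endfacet
  facet normal -0.9998 0.0175 0.0000
    outer loop
      vertex 1.72 18.21 0.00
      vertex 1.51 6.19 10.49
      vertex 1.72 18.21 10.49
    endloop
  endfacet
  facet normal -0.5151 -0.8571 0.0000
    outer loop
      vertex 1.51 6.19 0.00
      vertex 11.81 0.00 0.00
      vertex 11.81 0.00 10.49
    endloop
  endfacet
  facet normal -0.5151 -0.8571 0.0000
    outer loop
      vertex 1.51 6.19 0.00
      vertex 11.81 0.00 10.49
      vertex 1.51 6.19 10.49
    endloop
  endfacet
  facet normal 0.4851 -0.8745 0.0000
    outer loop
      vertex 11.81 0.00 0.00
      vertex 22.32 5.83 0.00
      vertex 22.32 5.83 10.49
    endloop
  endfacet
  facet normal 0.4851 -0.8745 0.0000
    outer loop
      vertex 11.81 0.00 0.00
      vertex 22.32 5.83 10.49
      vertex 11.81 0.00 10.49
    endloop
  endfacet
  facet normal 0.9998 -0.0175 0.0000
    outer loop
      vertex 22.32 5.83 0.00
      vertex 22.53 17.85 0.00
      vertex 22.53 17.85 10.49
    endloop
  endfacet
  facet normal 0.9998 -0.0175 0.0000
    outer loop
      vertex 22.32 5.83 0.00
      vertex 22.53 17.85 10.49
      vertex 22.32 5.83 10.49
    endloop
  endfacet
endsolid part

The G0 Z moves step by Δz≈1.31 mm. Every layer's G1 loop is the same polygon, so the solid is a straight extrusion of it from z=0 to z≈10.5. Closing with flat bottom and top caps and triangulating gives 20 facets — a regular 6-sided prism (a cylinder approximated with 6 flat sides), circumscribed radius ≈ 12 mm, height ≈ 10.5 mm.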